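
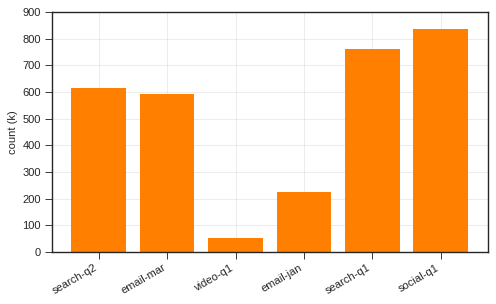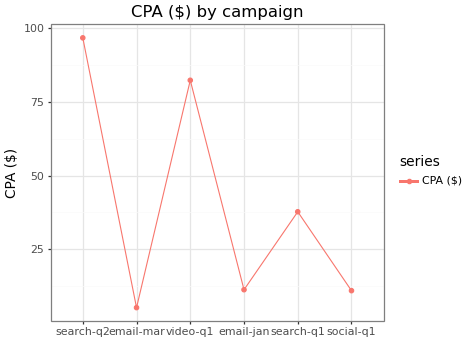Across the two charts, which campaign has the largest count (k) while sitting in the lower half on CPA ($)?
Chart 2 median CPA ($) ≈ 20; below-median campaigns: email-mar, email-jan, social-q1. Among those, social-q1 has the highest count (k) (≈ 800).

social-q1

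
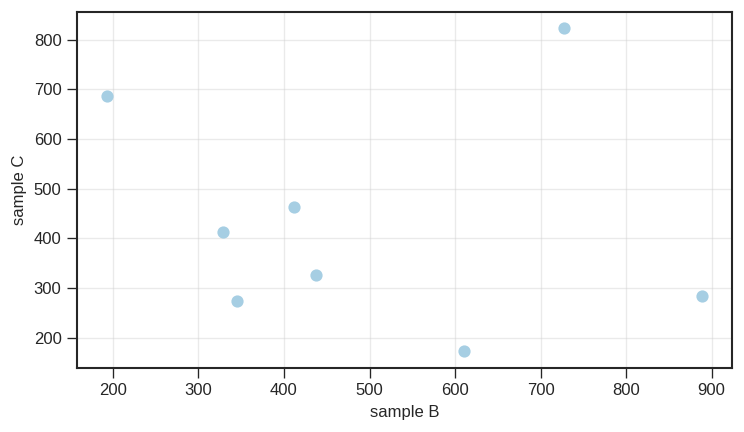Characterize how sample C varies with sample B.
Points are roughly uncorrelated; weak (|r| ≈ 0.1).

no clear correlation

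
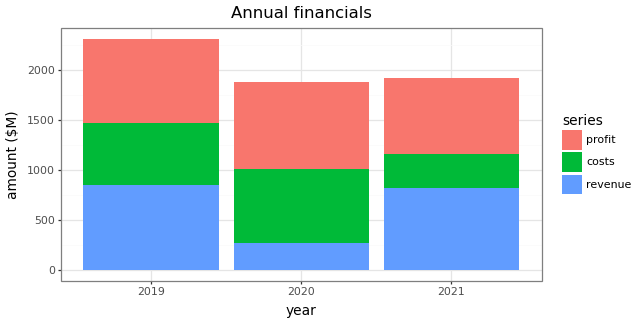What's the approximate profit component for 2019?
≈ 1000

profit top ≈ 2400, bottom ≈ 1400; segment ≈ 1000.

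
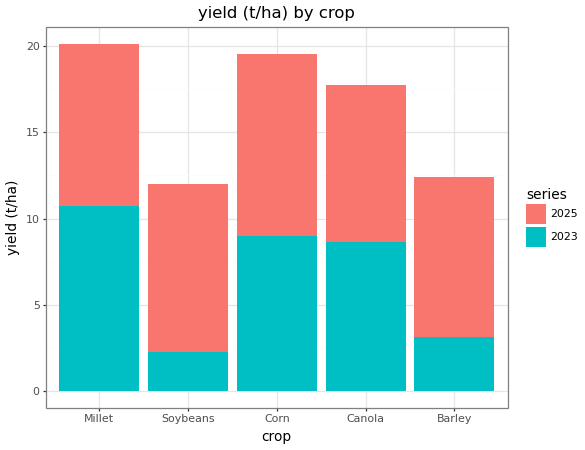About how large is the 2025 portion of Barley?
2025 top ≈ 12, bottom ≈ 4; segment ≈ 8.

≈ 8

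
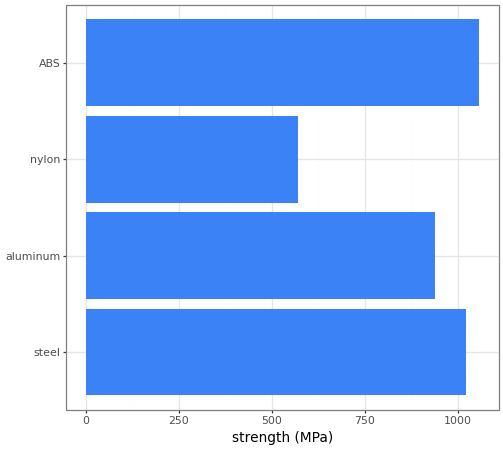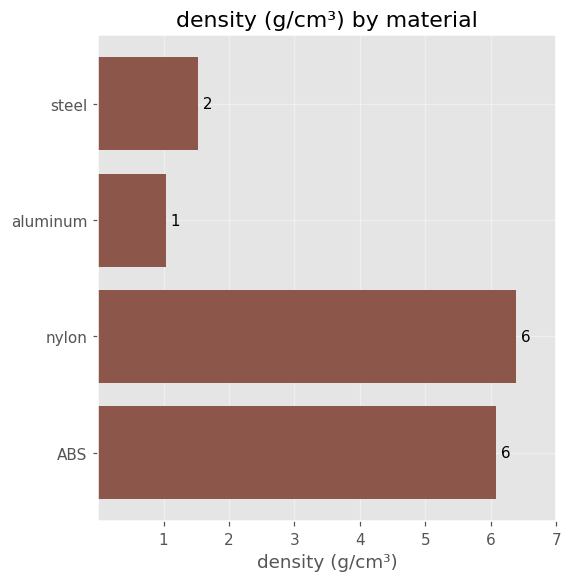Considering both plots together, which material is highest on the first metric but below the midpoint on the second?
Chart 2 median density (g/cm³) ≈ 4; below-median materials: steel, aluminum. Among those, steel has the highest strength (MPa) (≈ 1000).

steel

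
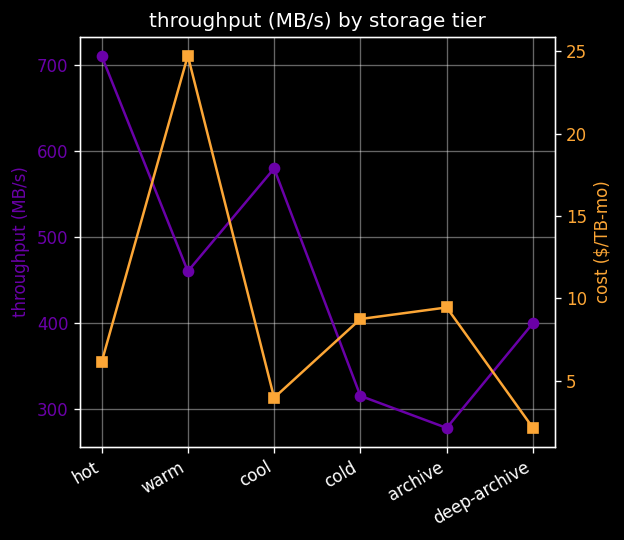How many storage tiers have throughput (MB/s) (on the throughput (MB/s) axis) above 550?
2

Above 550: hot, cool.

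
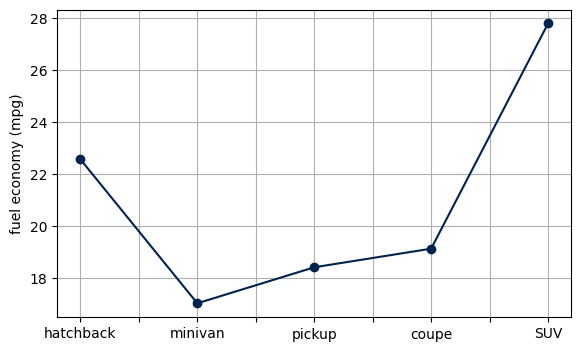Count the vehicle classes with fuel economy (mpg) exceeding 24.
1

Above 24: SUV.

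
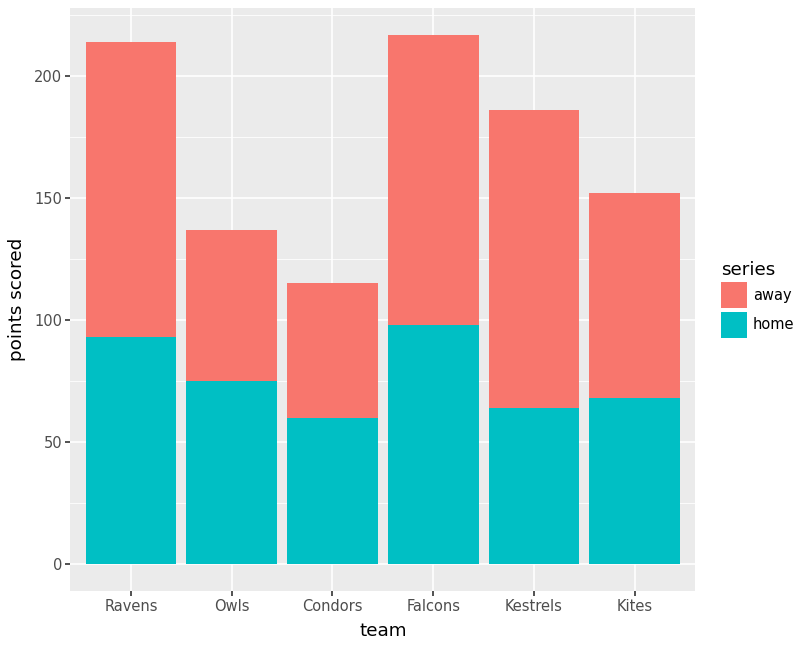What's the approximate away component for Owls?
away top ≈ 140, bottom ≈ 80; segment ≈ 60.

≈ 60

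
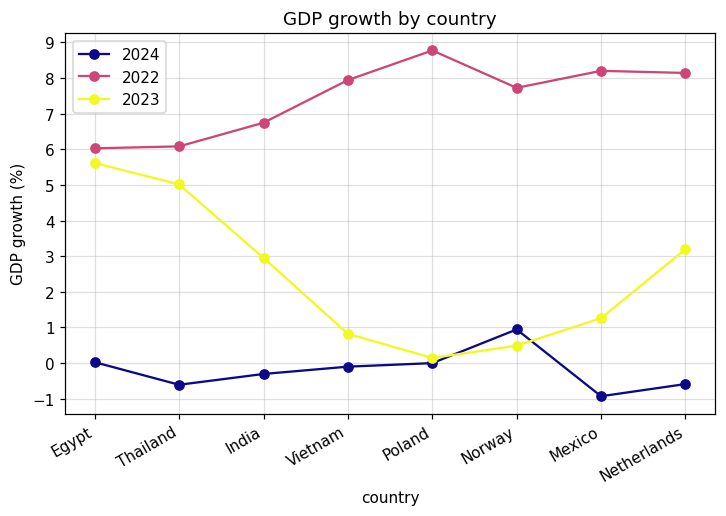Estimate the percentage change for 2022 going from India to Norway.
≈ +14.3%

India ≈ 7, Norway ≈ 8; (8 − 7) / 7 ≈ +14.3%.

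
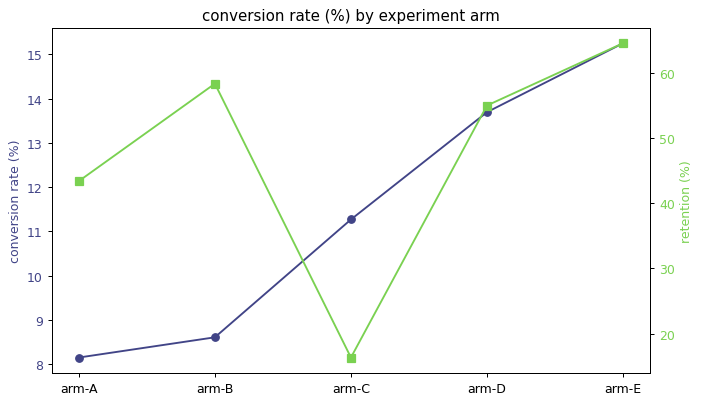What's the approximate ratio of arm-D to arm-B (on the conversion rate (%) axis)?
≈ 1.56×

arm-D ≈ 14, arm-B ≈ 9; 14/9 ≈ 1.56.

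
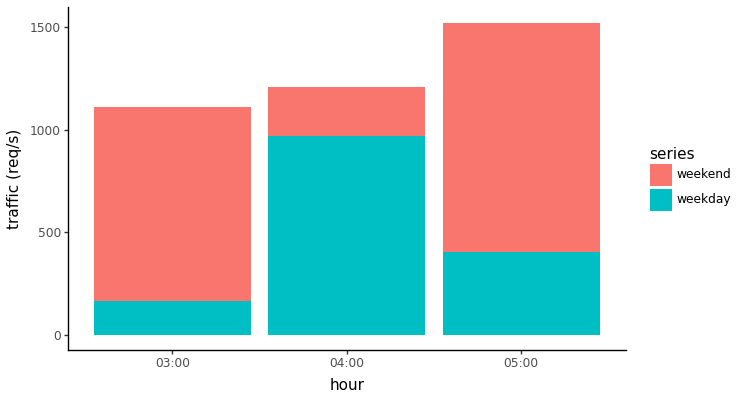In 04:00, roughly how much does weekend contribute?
weekend top ≈ 1200, bottom ≈ 1000; segment ≈ 200.

≈ 200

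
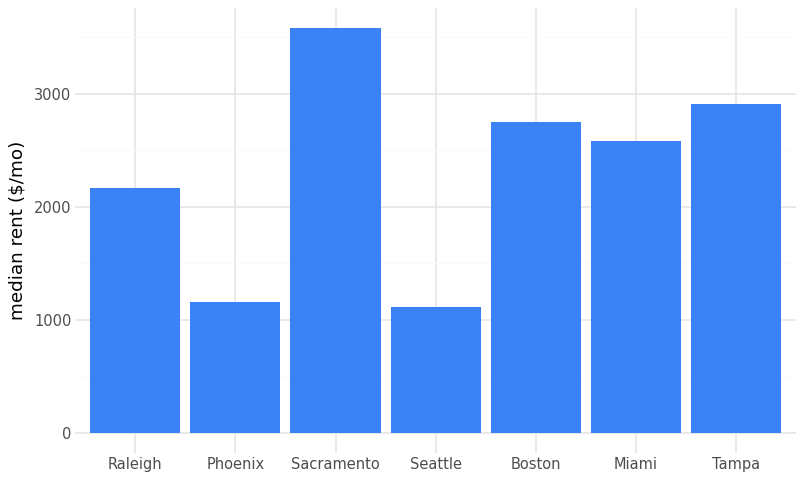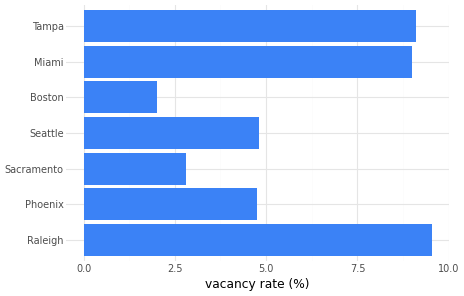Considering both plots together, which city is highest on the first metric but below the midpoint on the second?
Sacramento

Chart 2 median vacancy rate (%) ≈ 5; below-median cities: Phoenix, Sacramento, Boston. Among those, Sacramento has the highest median rent ($/mo) (≈ 3500).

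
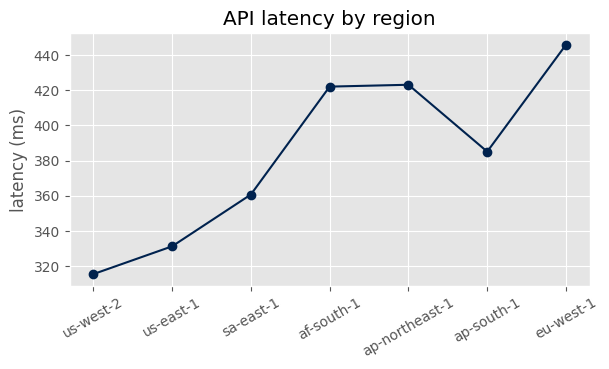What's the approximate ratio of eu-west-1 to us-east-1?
eu-west-1 ≈ 440, us-east-1 ≈ 340; 440/340 ≈ 1.29.

≈ 1.29×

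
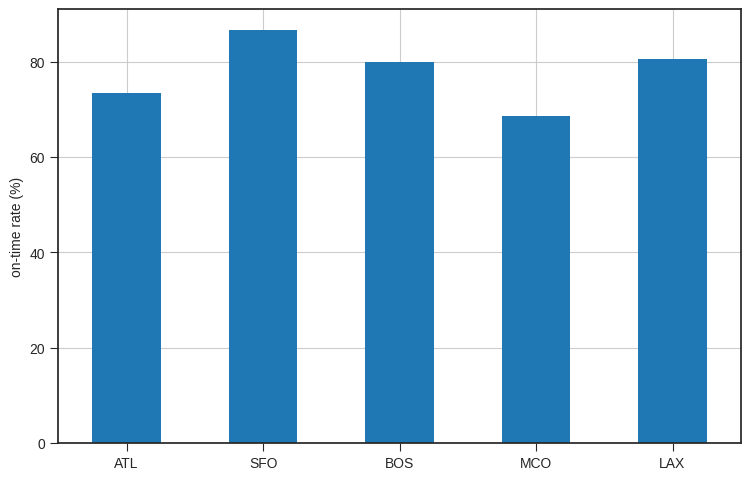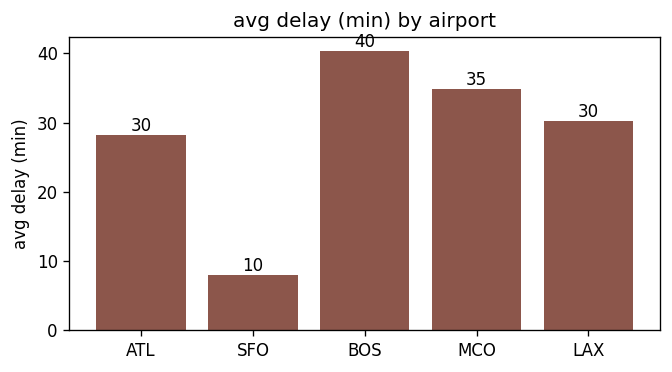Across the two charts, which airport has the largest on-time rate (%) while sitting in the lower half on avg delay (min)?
SFO

Chart 2 median avg delay (min) ≈ 30; below-median airports: ATL, SFO. Among those, SFO has the highest on-time rate (%) (≈ 90).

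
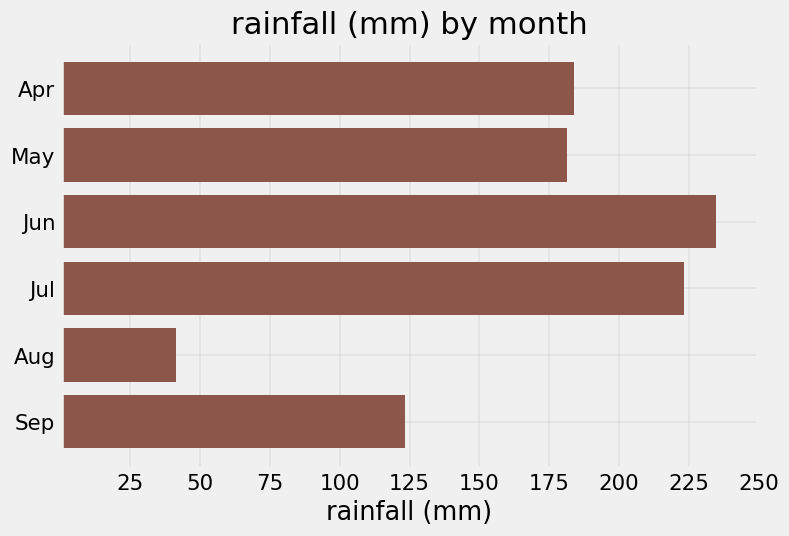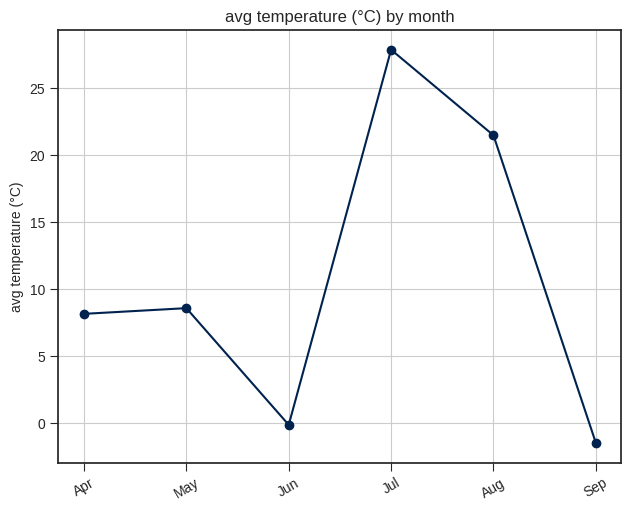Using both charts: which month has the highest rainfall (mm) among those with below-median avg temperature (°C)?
Chart 2 median avg temperature (°C) ≈ 10; below-median months: Apr, Jun, Sep. Among those, Jun has the highest rainfall (mm) (≈ 225).

Jun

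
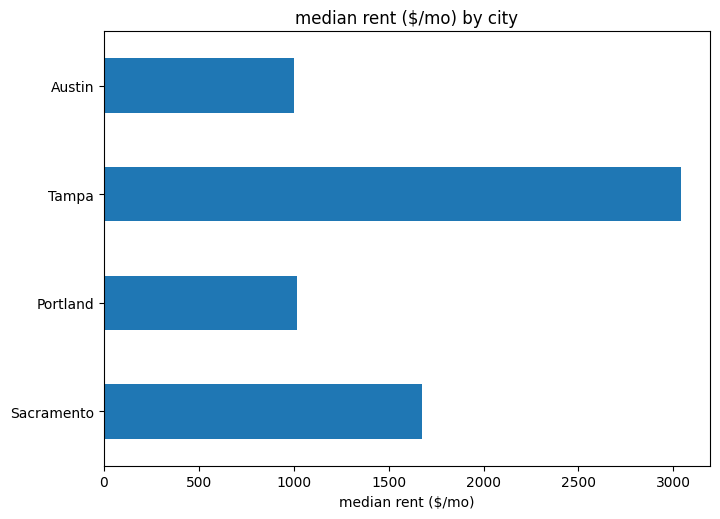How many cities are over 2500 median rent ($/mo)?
Above 2500: Tampa.

1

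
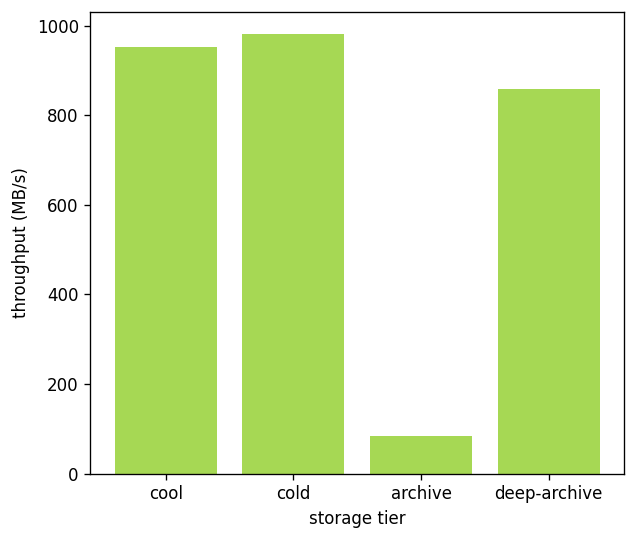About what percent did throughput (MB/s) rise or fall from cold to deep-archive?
cold ≈ 1000, deep-archive ≈ 900; (900 − 1000) / 1000 ≈ -10%.

≈ -10%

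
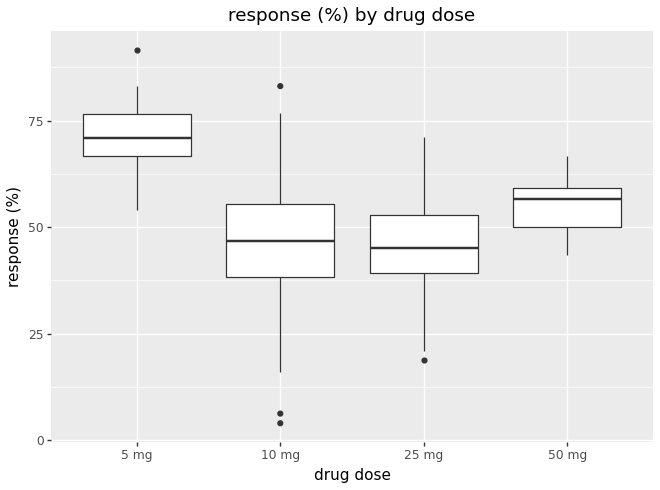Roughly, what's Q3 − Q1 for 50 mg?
≈ 10

Q3 ≈ 60, Q1 ≈ 50; IQR ≈ 10.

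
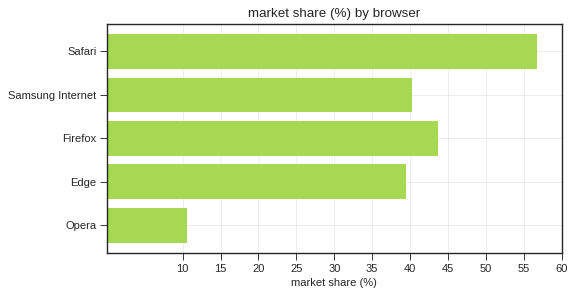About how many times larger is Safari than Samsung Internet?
Safari ≈ 55, Samsung Internet ≈ 40; 55/40 ≈ 1.38.

≈ 1.38×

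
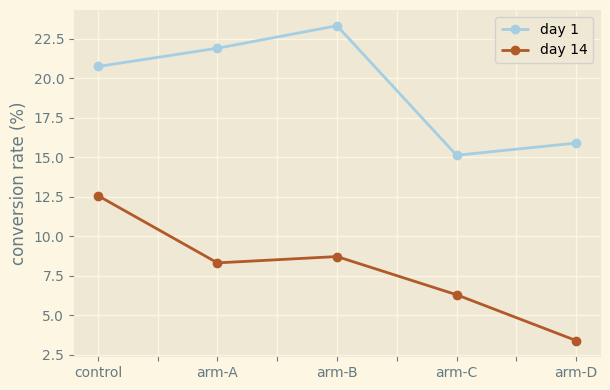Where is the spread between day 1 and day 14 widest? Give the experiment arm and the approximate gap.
arm-B: day 1 ≈ 24, day 14 ≈ 8 → gap ≈ 16. Next-largest (arm-A) is only ≈ 14.

arm-B, ≈ 16 %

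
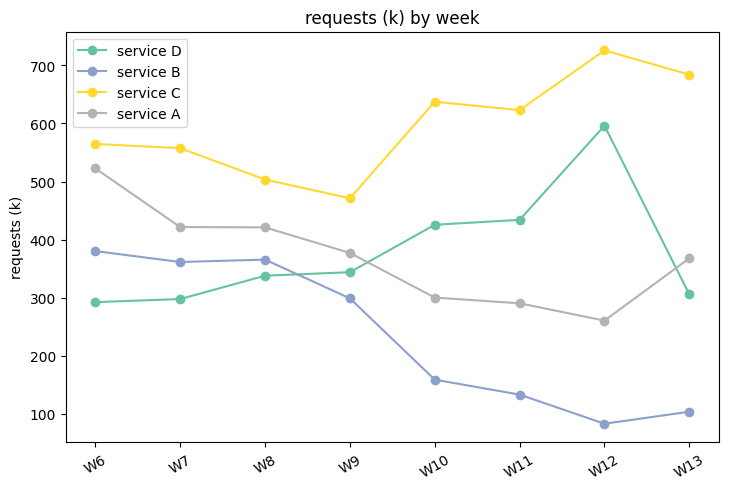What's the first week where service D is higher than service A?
W10

W9: service D ≈ 300 vs service A ≈ 400 (not yet); W10: service D ≈ 400 vs service A ≈ 300 (first crossover).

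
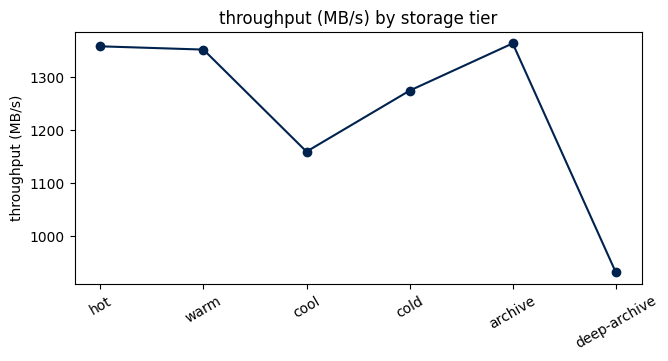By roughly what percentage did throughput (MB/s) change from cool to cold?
≈ +8.7%

cool ≈ 1150, cold ≈ 1250; (1250 − 1150) / 1150 ≈ +8.7%.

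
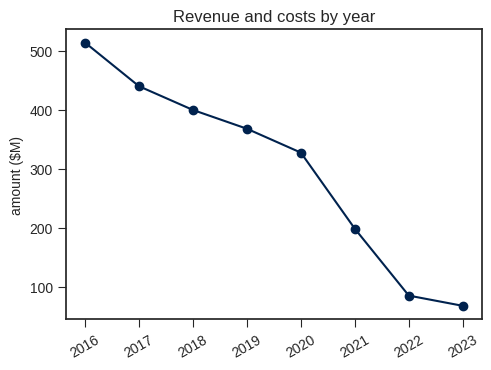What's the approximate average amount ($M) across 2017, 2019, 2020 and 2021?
(450 + 350 + 350 + 200) / 4 ≈ 338.

≈ 338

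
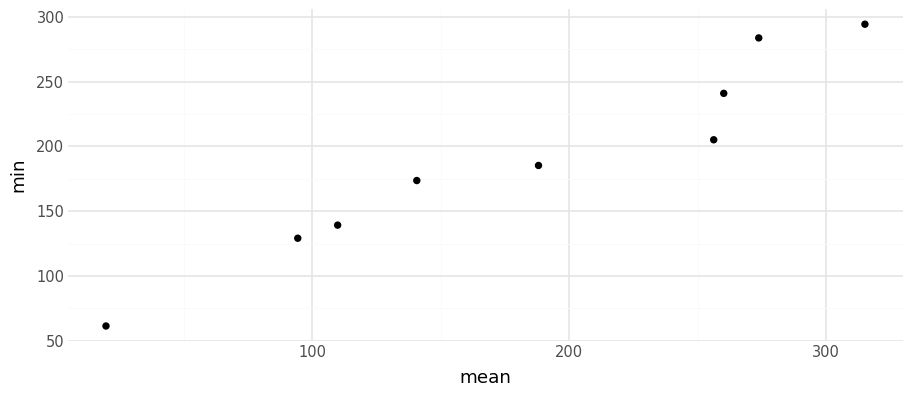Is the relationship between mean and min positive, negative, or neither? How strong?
Points are positively correlated; strong (|r| ≈ 1.0).

positive, strong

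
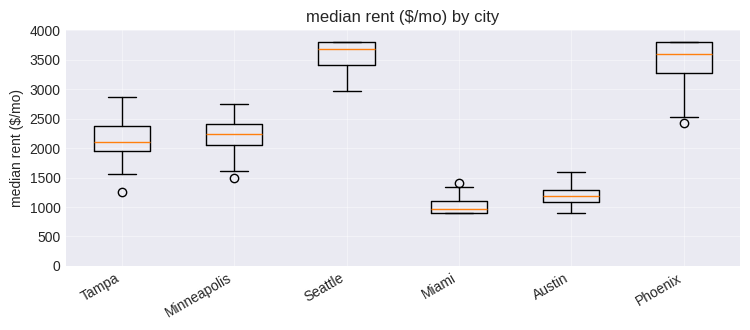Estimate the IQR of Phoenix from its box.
Q3 ≈ 4000, Q1 ≈ 3500; IQR ≈ 500.

≈ 500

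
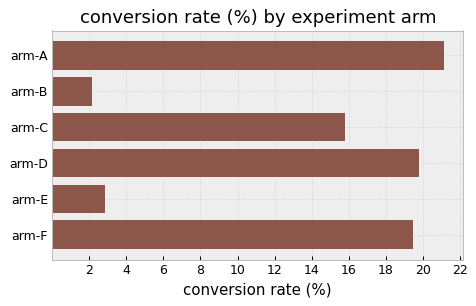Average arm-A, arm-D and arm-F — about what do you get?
(22 + 20 + 20) / 3 ≈ 21.

≈ 21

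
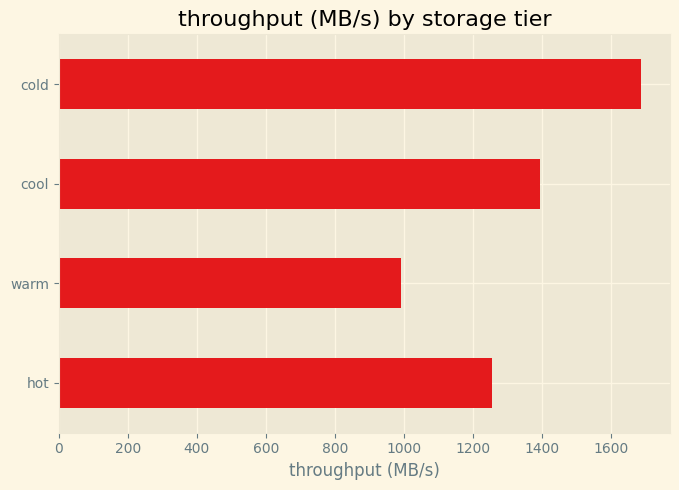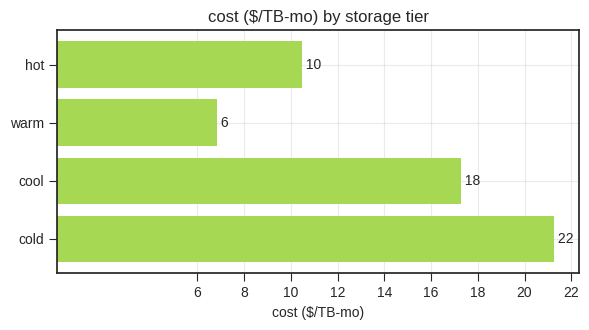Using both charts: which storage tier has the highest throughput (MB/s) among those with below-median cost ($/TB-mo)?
hot

Chart 2 median cost ($/TB-mo) ≈ 14; below-median storage tiers: hot, warm. Among those, hot has the highest throughput (MB/s) (≈ 1200).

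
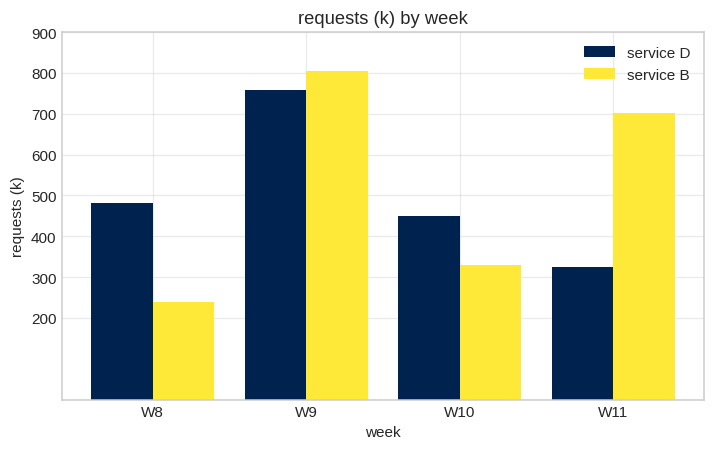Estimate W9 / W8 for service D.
≈ 1.6×

W9 ≈ 800, W8 ≈ 500; 800/500 ≈ 1.6.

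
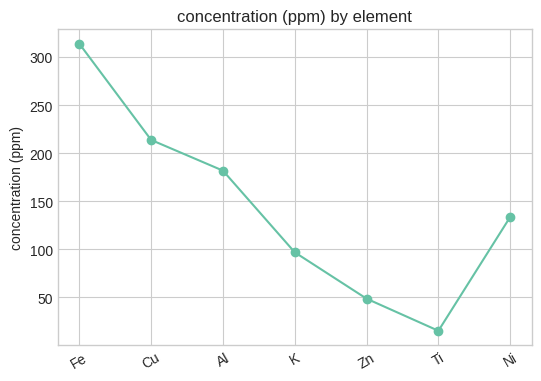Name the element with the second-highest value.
Top 3: Fe ≈ 325, Cu ≈ 225, Al ≈ 175.

Cu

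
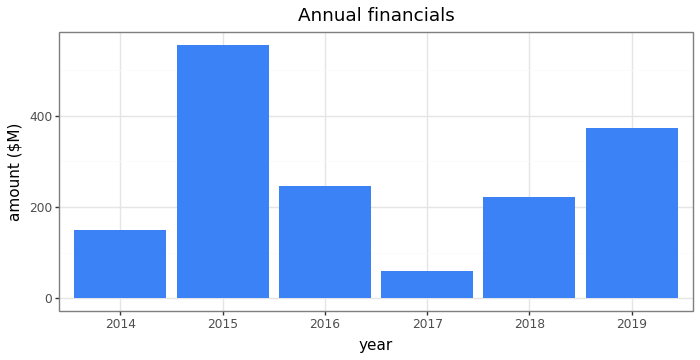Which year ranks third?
Top 4: 2015 ≈ 550, 2019 ≈ 350, 2016 ≈ 250, 2018 ≈ 200.

2016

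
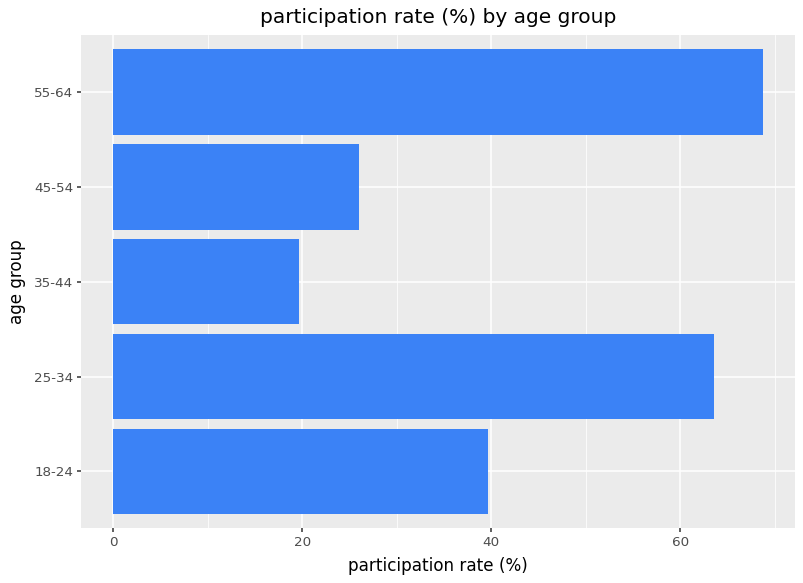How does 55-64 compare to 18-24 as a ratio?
55-64 ≈ 70, 18-24 ≈ 40; 70/40 ≈ 1.75.

≈ 1.75×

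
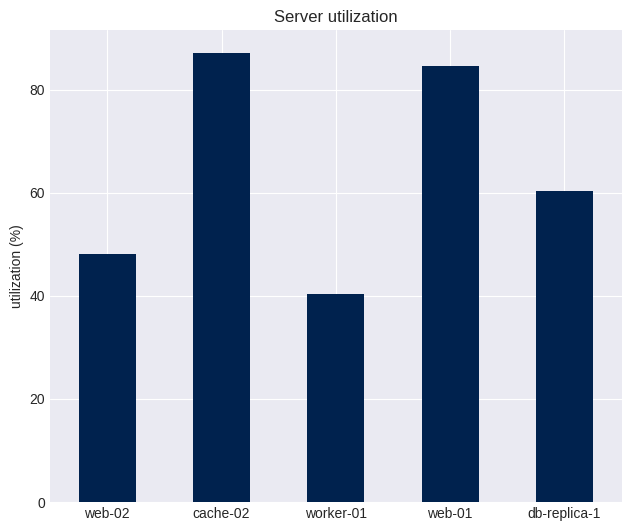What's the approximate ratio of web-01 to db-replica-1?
≈ 1.33×

web-01 ≈ 80, db-replica-1 ≈ 60; 80/60 ≈ 1.33.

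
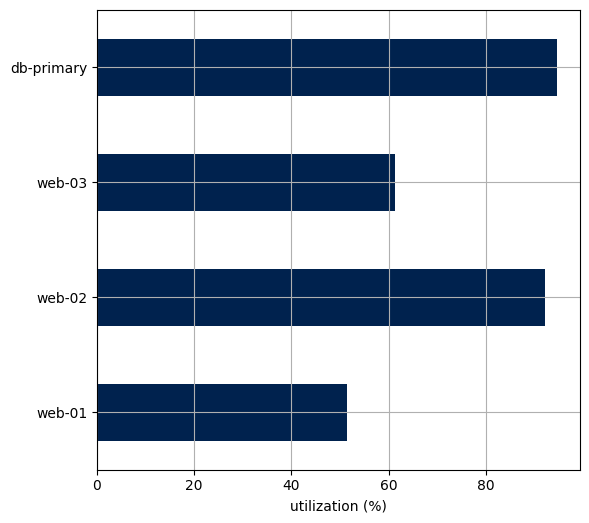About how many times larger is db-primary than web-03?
≈ 1.5×

db-primary ≈ 90, web-03 ≈ 60; 90/60 ≈ 1.5.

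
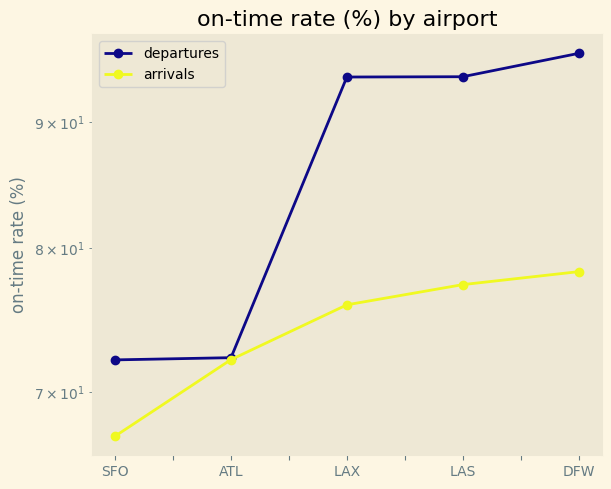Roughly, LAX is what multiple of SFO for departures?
LAX ≈ 95, SFO ≈ 70; 95/70 ≈ 1.36.

≈ 1.36×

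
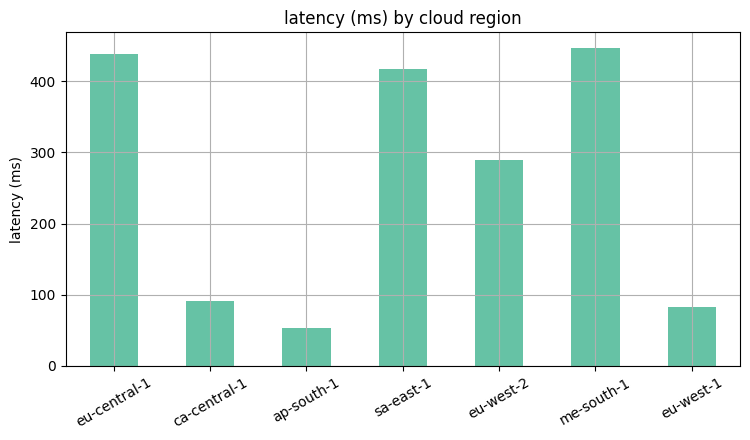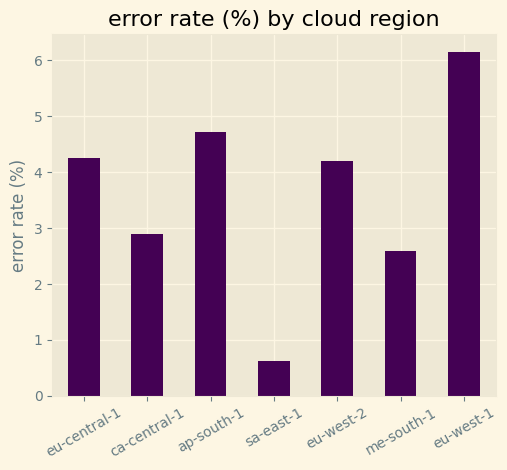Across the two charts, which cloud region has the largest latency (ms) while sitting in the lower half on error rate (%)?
me-south-1

Chart 2 median error rate (%) ≈ 4; below-median cloud regions: ca-central-1, sa-east-1, me-south-1. Among those, me-south-1 has the highest latency (ms) (≈ 450).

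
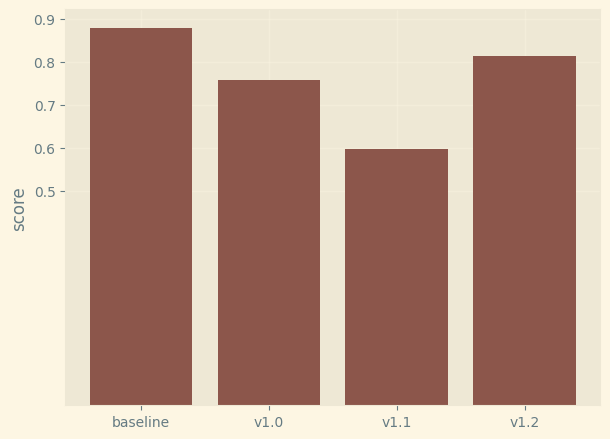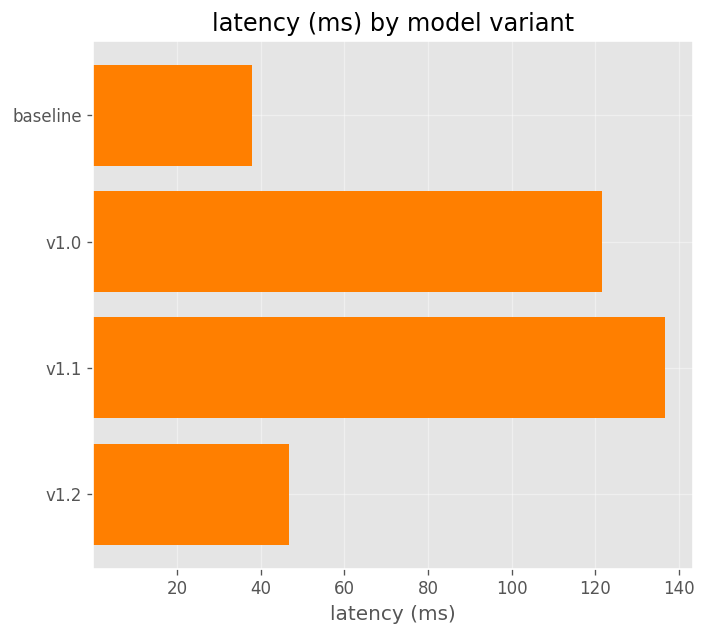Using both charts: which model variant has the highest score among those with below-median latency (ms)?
baseline

Chart 2 median latency (ms) ≈ 80; below-median model variants: baseline, v1.2. Among those, baseline has the highest score (≈ 0.9).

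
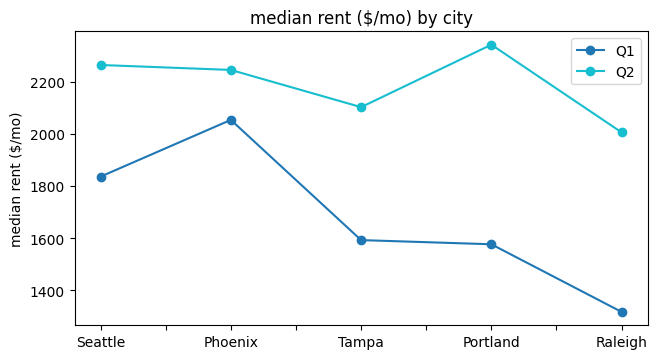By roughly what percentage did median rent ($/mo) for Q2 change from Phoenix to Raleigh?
≈ -9.1%

Phoenix ≈ 2200, Raleigh ≈ 2000; (2000 − 2200) / 2200 ≈ -9.1%.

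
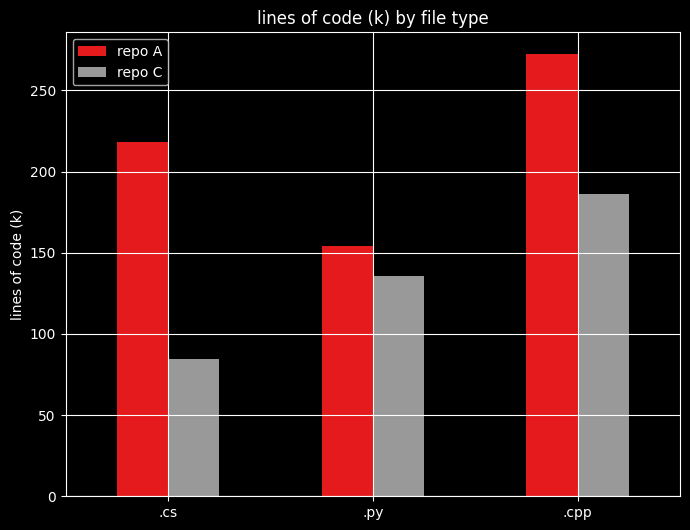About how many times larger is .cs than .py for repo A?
≈ 1.5×

.cs ≈ 225, .py ≈ 150; 225/150 ≈ 1.5.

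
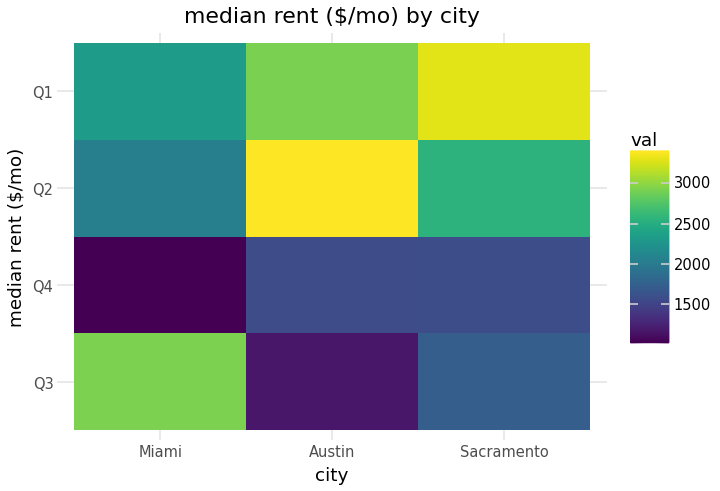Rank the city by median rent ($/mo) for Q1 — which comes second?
Top 3 for Q1: Sacramento ≈ 3200, Austin ≈ 3000, Miami ≈ 2400.

Austin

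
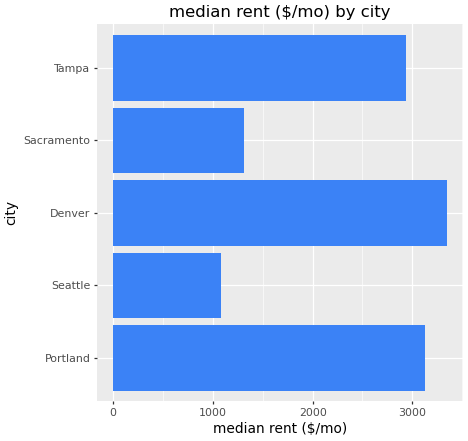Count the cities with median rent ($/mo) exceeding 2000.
3

Above 2000: Portland, Denver, Tampa.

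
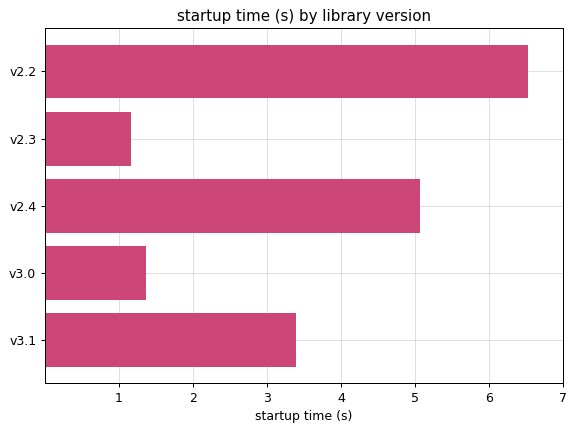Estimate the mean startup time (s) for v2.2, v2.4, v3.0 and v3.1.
(7 + 5 + 1 + 3) / 4 ≈ 4.

≈ 4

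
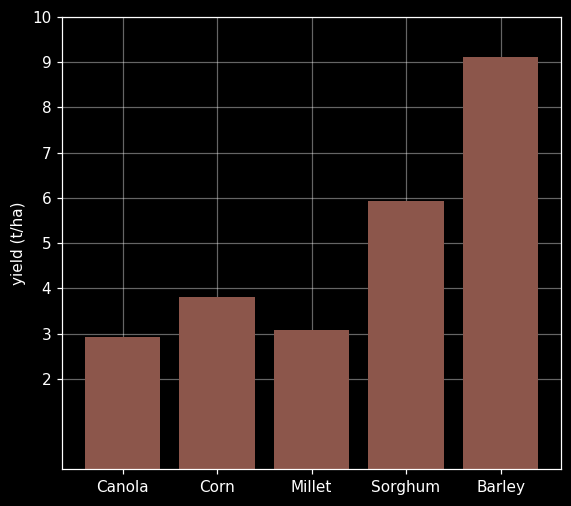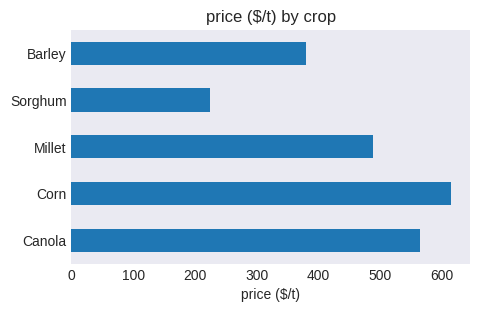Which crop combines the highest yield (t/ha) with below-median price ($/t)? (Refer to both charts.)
Barley

Chart 2 median price ($/t) ≈ 500; below-median crops: Sorghum, Barley. Among those, Barley has the highest yield (t/ha) (≈ 9).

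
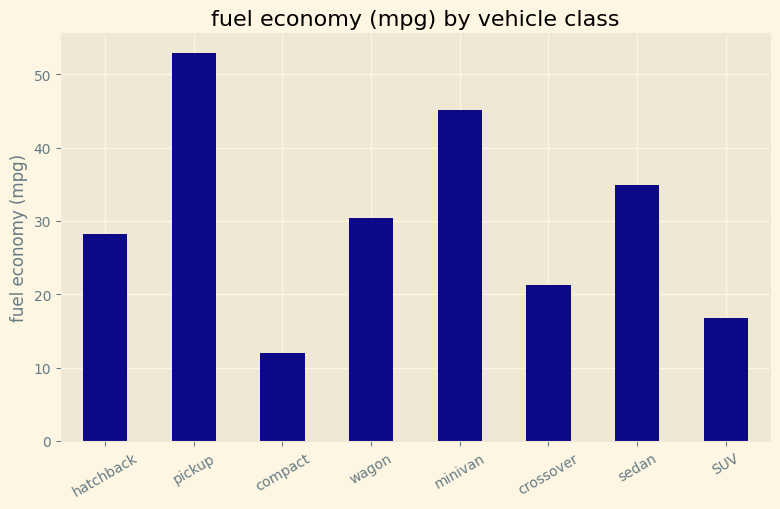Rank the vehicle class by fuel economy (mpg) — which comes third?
Top 4: pickup ≈ 55, minivan ≈ 45, sedan ≈ 35, wagon ≈ 30.

sedan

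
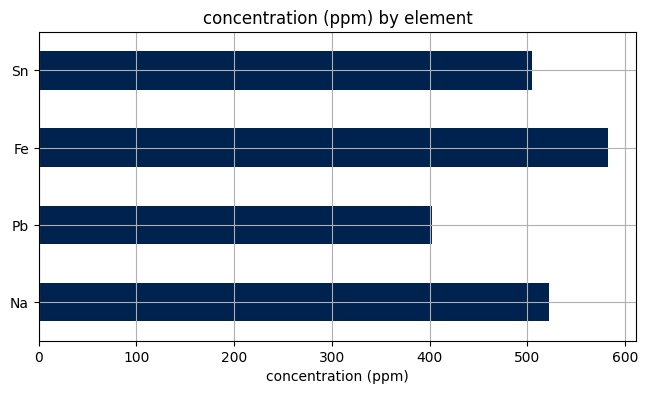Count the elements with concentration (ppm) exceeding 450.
3

Above 450: Na, Fe, Sn.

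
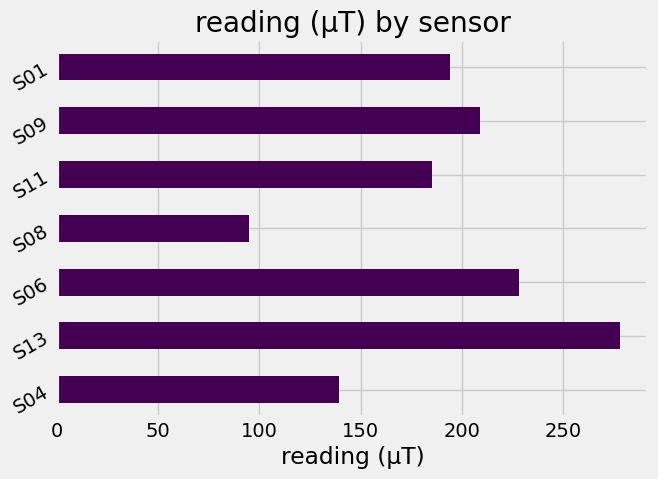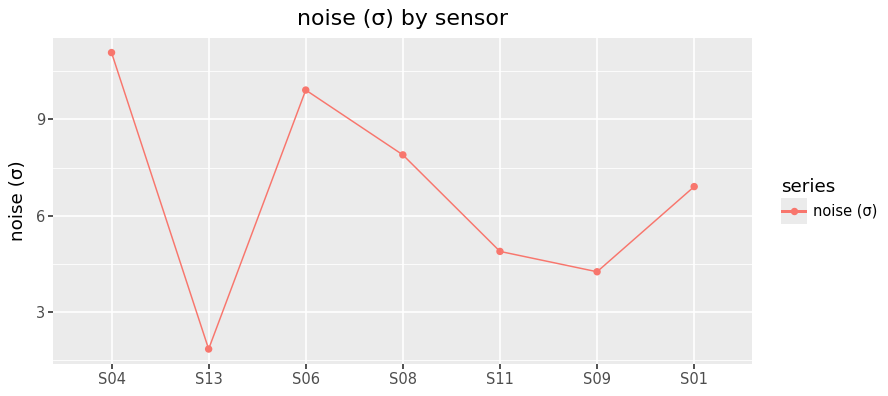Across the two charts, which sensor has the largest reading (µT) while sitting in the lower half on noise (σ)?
Chart 2 median noise (σ) ≈ 6; below-median sensors: S13, S11, S09. Among those, S13 has the highest reading (µT) (≈ 300).

S13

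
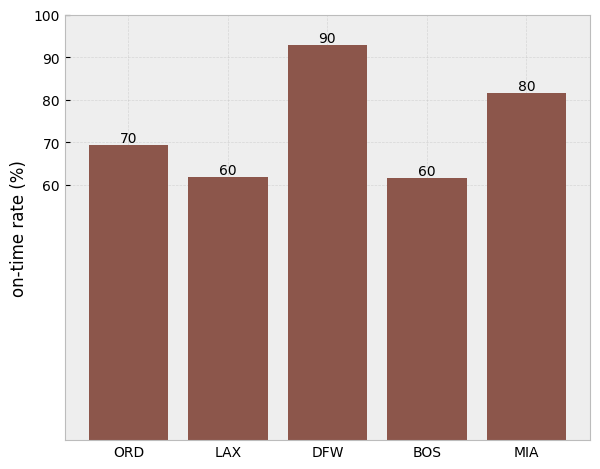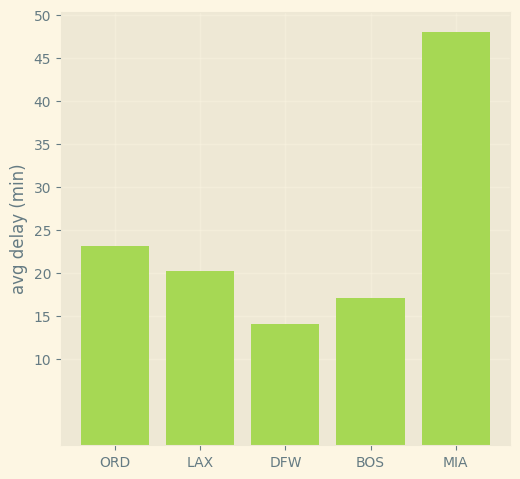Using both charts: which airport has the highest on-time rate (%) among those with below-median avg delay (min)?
Chart 2 median avg delay (min) ≈ 20; below-median airports: DFW, BOS. Among those, DFW has the highest on-time rate (%) (≈ 90).

DFW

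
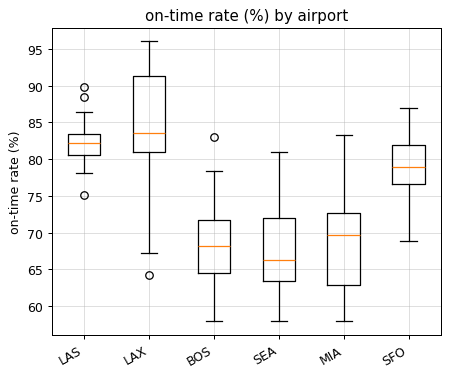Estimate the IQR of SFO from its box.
Q3 ≈ 82, Q1 ≈ 76; IQR ≈ 6.

≈ 6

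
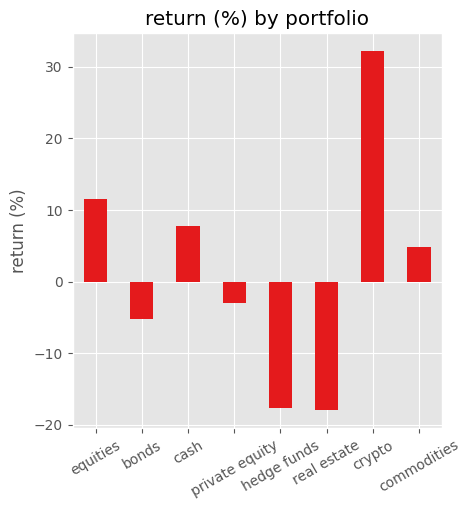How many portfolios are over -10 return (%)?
Above -10: equities, bonds, cash, private equity, crypto, commodities.

6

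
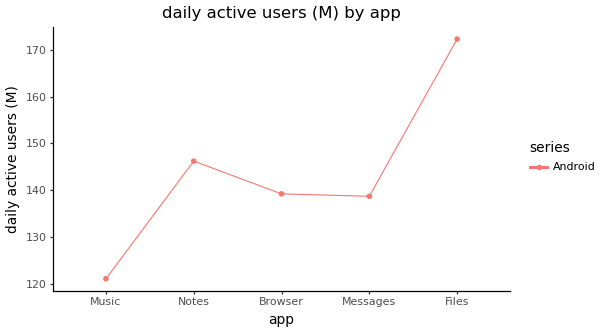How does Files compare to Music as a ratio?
≈ 1.42×

Files ≈ 170, Music ≈ 120; 170/120 ≈ 1.42.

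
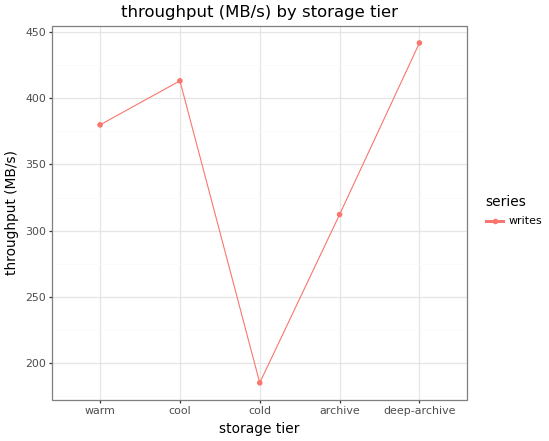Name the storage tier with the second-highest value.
cool

Top 3: deep-archive ≈ 450, cool ≈ 425, warm ≈ 375.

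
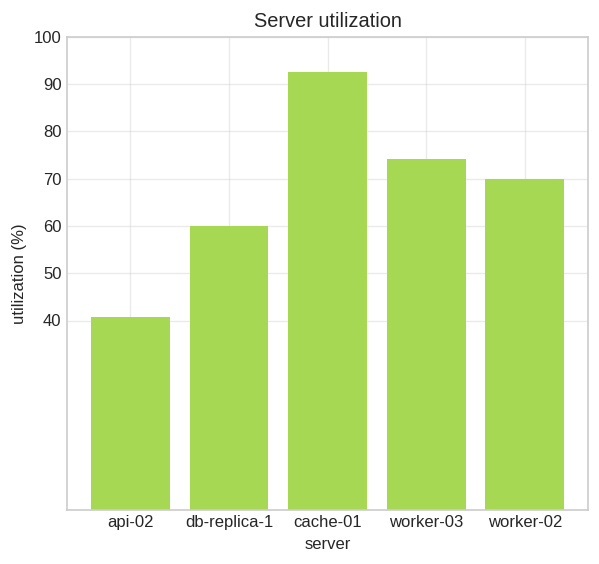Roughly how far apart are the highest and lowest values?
Max cache-01 ≈ 90, min api-02 ≈ 40; range ≈ 50.

≈ 50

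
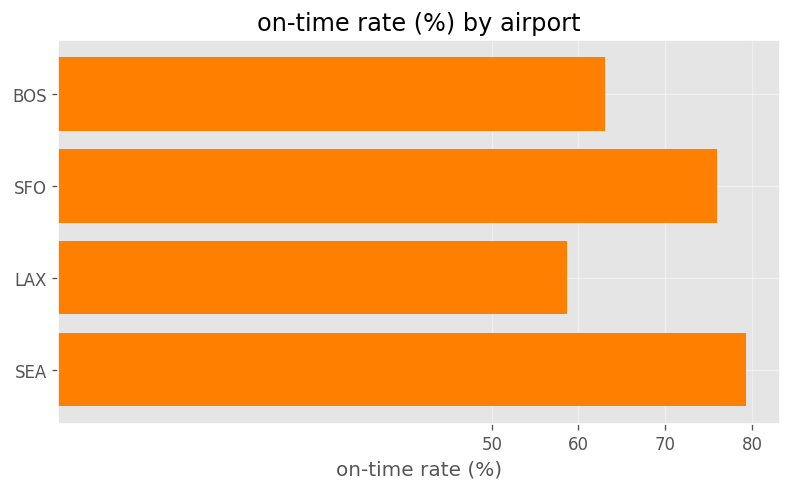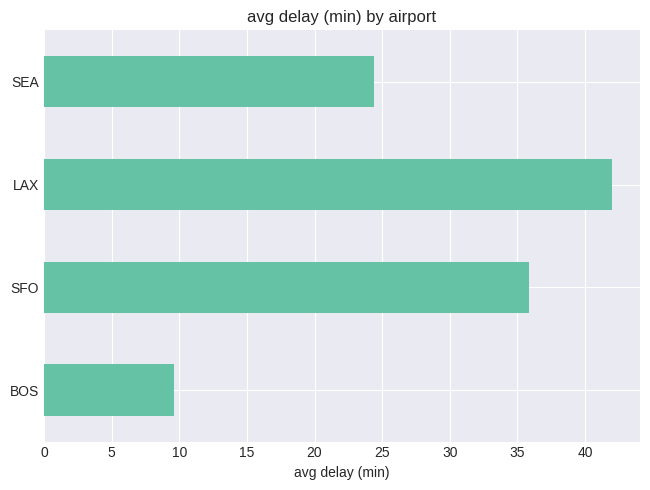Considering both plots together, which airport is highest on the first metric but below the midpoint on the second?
Chart 2 median avg delay (min) ≈ 30; below-median airports: BOS, SEA. Among those, SEA has the highest on-time rate (%) (≈ 80).

SEA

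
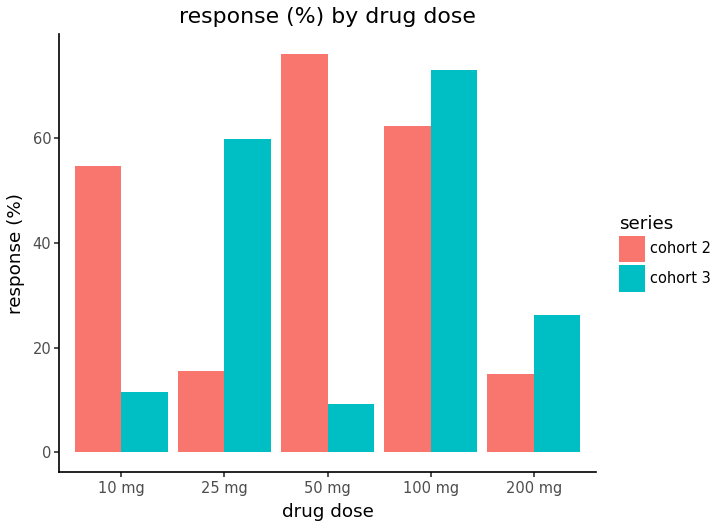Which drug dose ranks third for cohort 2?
Top 4 for cohort 2: 50 mg ≈ 80, 100 mg ≈ 60, 10 mg ≈ 50, 25 mg ≈ 20.

10 mg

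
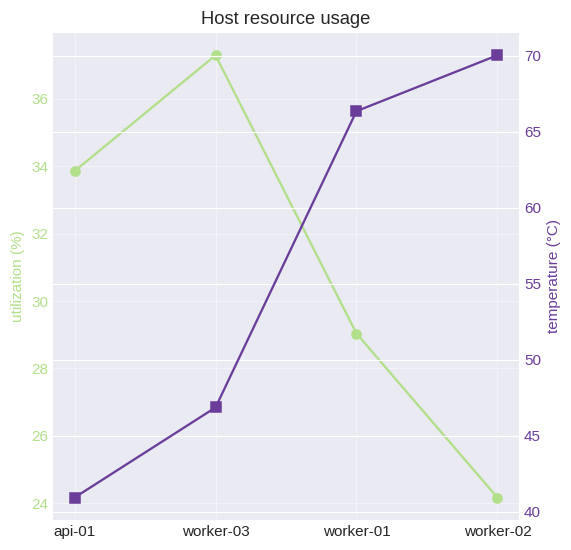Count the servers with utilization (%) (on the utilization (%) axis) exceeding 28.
3

Above 28: api-01, worker-03, worker-01.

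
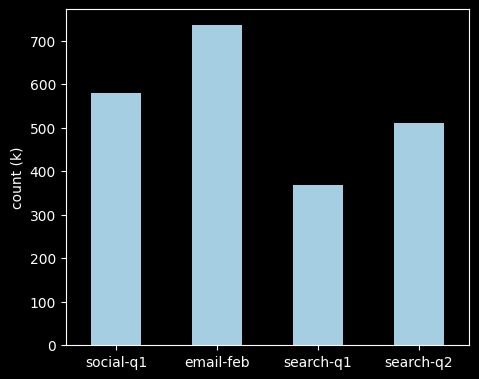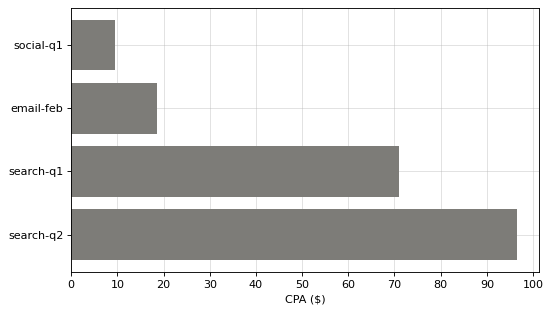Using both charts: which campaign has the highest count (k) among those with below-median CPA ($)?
email-feb

Chart 2 median CPA ($) ≈ 40; below-median campaigns: social-q1, email-feb. Among those, email-feb has the highest count (k) (≈ 700).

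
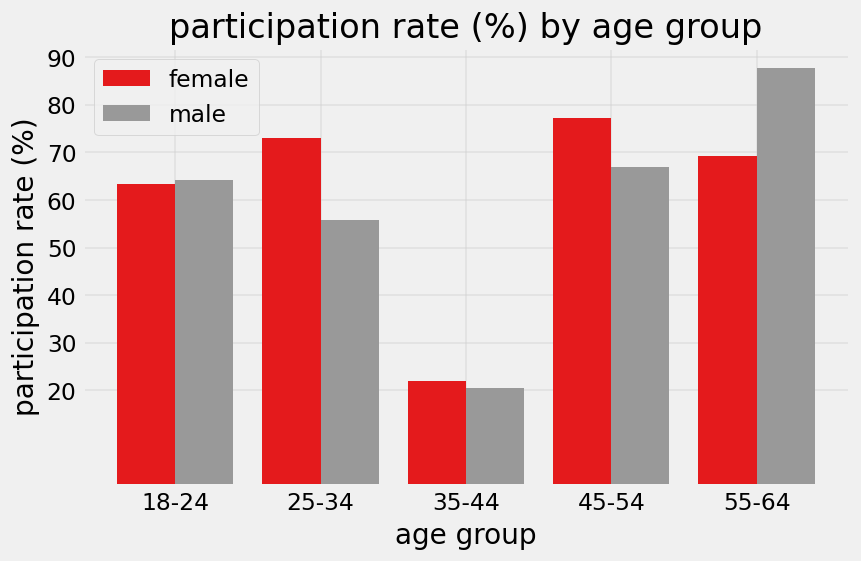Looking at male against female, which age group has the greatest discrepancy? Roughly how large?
55-64: male ≈ 90, female ≈ 70 → gap ≈ 20. Next-largest (25-34) is only ≈ 10.

55-64, ≈ 20 %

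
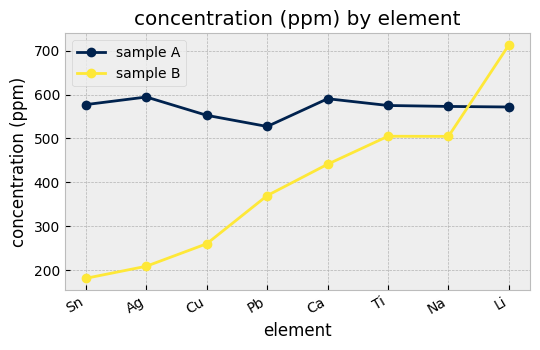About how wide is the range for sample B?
Max Li ≈ 700, min Sn ≈ 200; range ≈ 500.

≈ 500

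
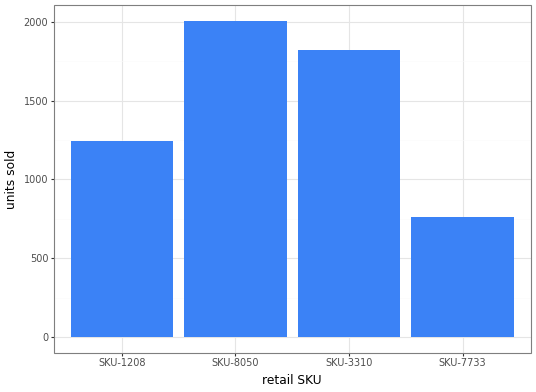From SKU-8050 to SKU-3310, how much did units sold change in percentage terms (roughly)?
SKU-8050 ≈ 2000, SKU-3310 ≈ 1800; (1800 − 2000) / 2000 ≈ -10%.

≈ -10%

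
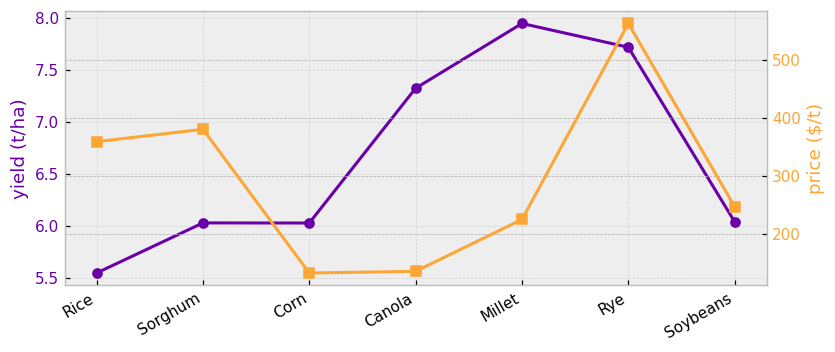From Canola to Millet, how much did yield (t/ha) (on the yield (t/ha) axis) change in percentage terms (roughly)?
Canola ≈ 7.4, Millet ≈ 8.0; (8.0 − 7.4) / 7.4 ≈ +8.1%.

≈ +8.1%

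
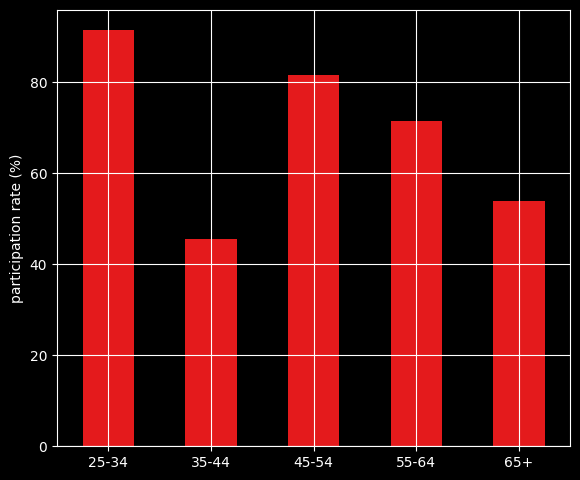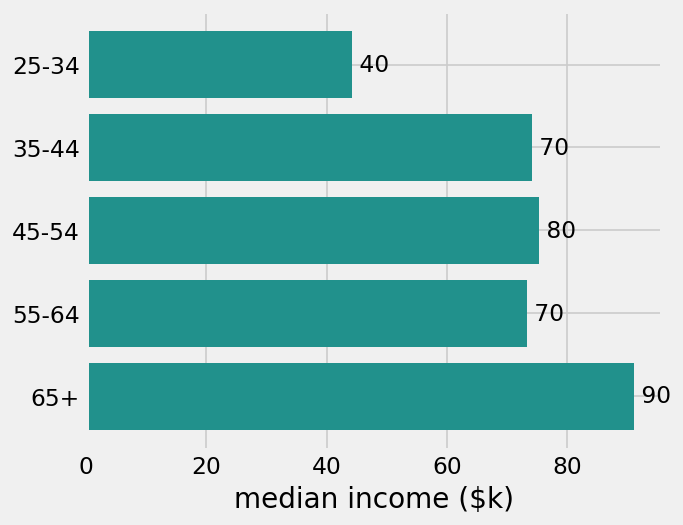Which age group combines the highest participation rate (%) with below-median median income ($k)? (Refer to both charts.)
25-34

Chart 2 median median income ($k) ≈ 70; below-median age groups: 25-34, 55-64. Among those, 25-34 has the highest participation rate (%) (≈ 90).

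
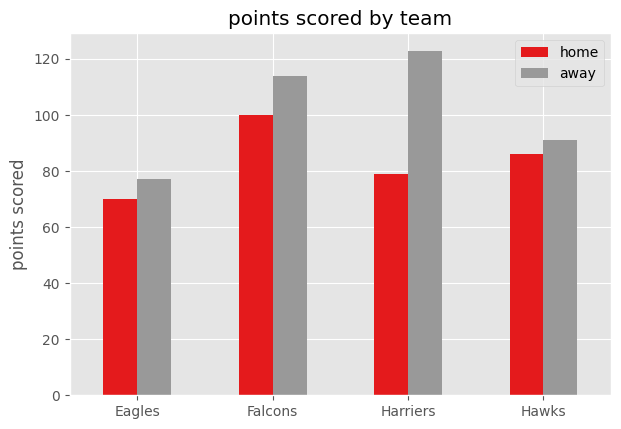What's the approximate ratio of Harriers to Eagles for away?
Harriers ≈ 120, Eagles ≈ 80; 120/80 ≈ 1.5.

≈ 1.5×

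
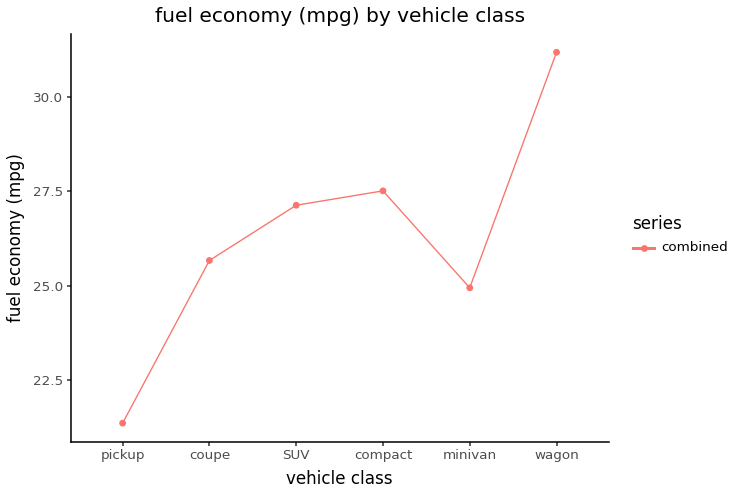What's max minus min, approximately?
≈ 10

Max wagon ≈ 31, min pickup ≈ 21; range ≈ 10.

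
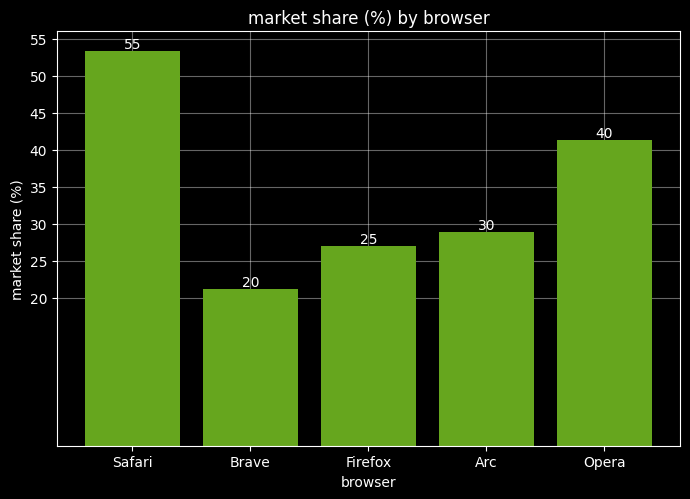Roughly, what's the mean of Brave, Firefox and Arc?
≈ 25

(20 + 25 + 30) / 3 ≈ 25.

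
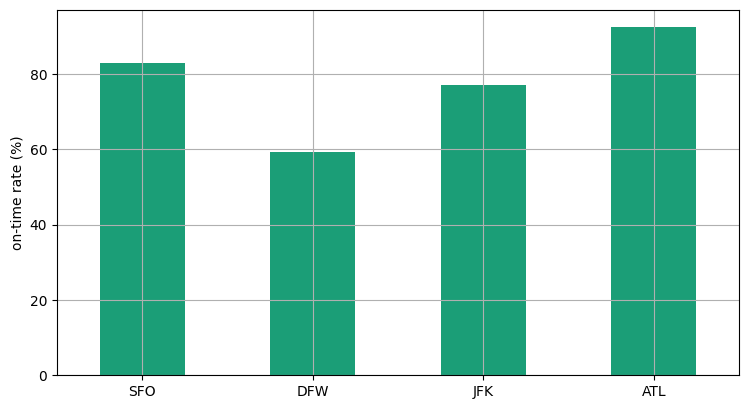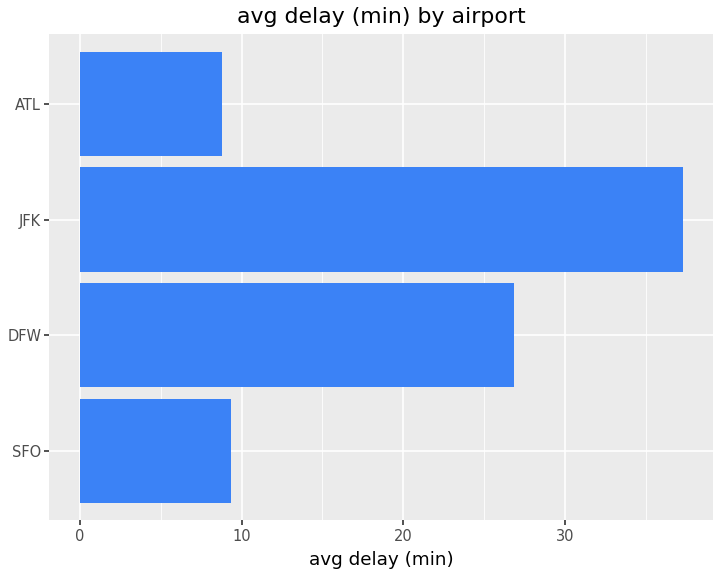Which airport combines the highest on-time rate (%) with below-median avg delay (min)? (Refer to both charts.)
ATL

Chart 2 median avg delay (min) ≈ 20; below-median airports: SFO, ATL. Among those, ATL has the highest on-time rate (%) (≈ 90).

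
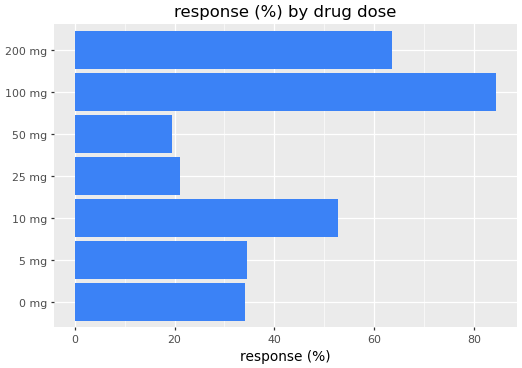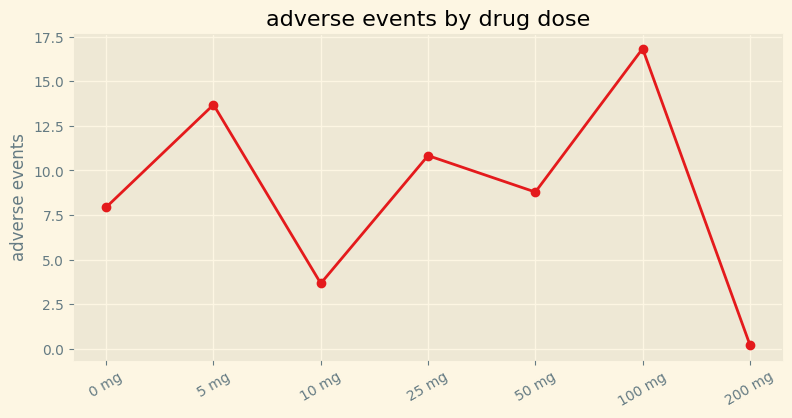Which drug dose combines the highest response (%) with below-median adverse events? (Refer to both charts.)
Chart 2 median adverse events ≈ 8; below-median drug doses: 0 mg, 10 mg, 200 mg. Among those, 200 mg has the highest response (%) (≈ 60).

200 mg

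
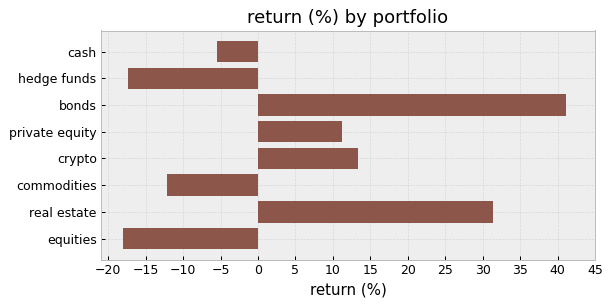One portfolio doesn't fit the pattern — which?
bonds ≈ 40; the rest sit between ≈ -20 and ≈ 30.

bonds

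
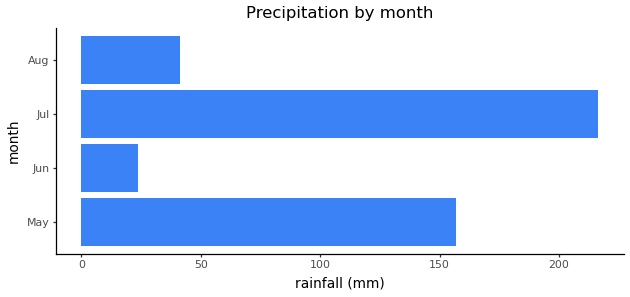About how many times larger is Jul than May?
≈ 1.38×

Jul ≈ 220, May ≈ 160; 220/160 ≈ 1.38.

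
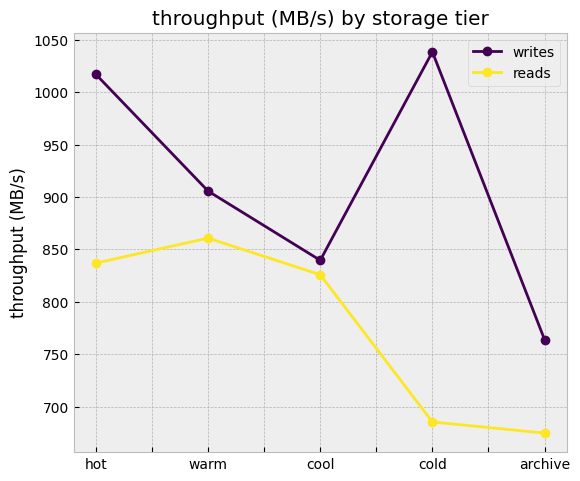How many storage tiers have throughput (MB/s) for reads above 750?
Above 750: hot, warm, cool.

3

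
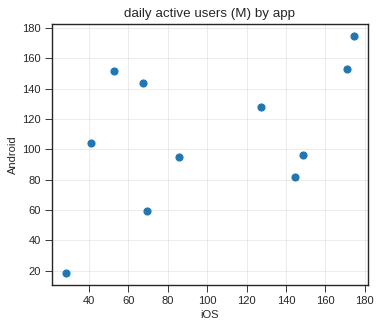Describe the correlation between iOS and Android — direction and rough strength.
positive, moderate

Points are positively correlated; moderate (|r| ≈ 0.5).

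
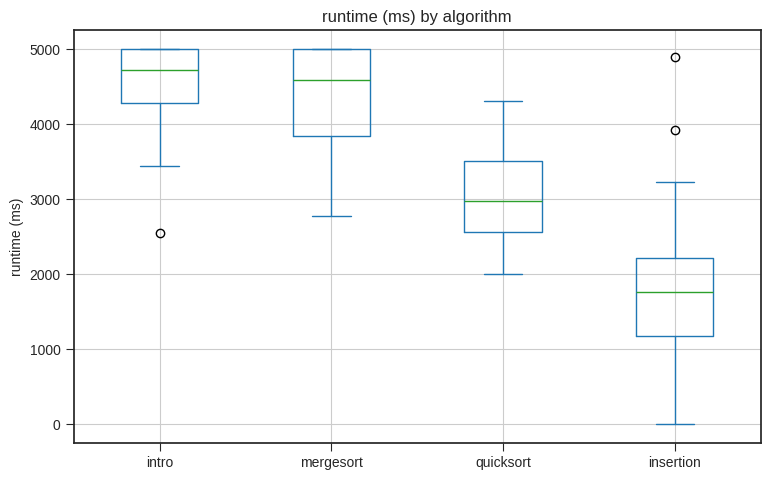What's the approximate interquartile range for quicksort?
≈ 1000

Q3 ≈ 3500, Q1 ≈ 2500; IQR ≈ 1000.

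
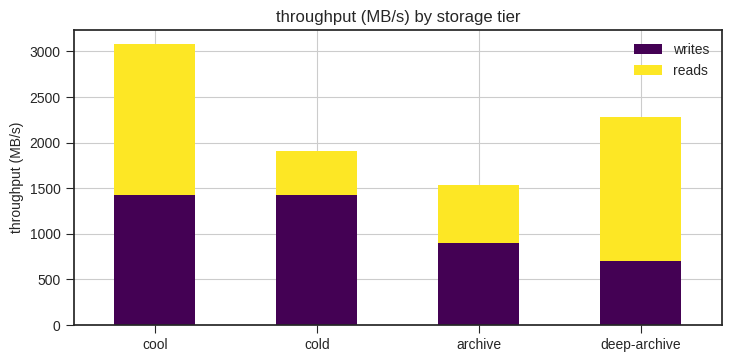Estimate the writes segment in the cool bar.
writes top ≈ 1500, bottom ≈ 0; segment ≈ 1500.

≈ 1500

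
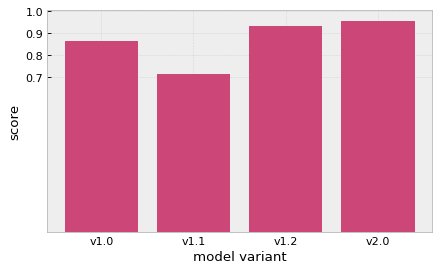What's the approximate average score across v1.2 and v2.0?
≈ 0.95

(0.9 + 1.0) / 2 ≈ 0.95.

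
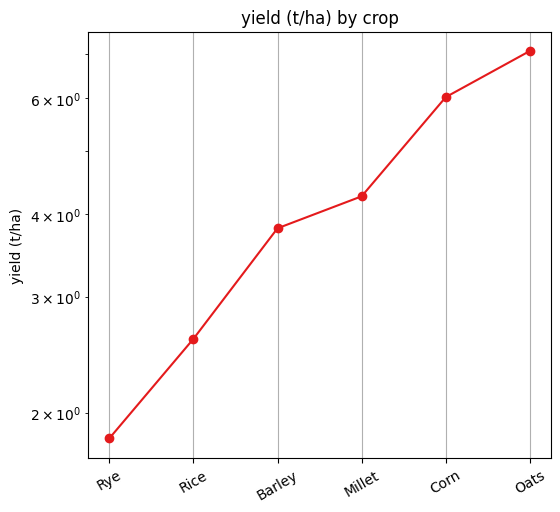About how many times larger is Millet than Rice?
≈ 1.8×

Millet ≈ 4.5, Rice ≈ 2.5; 4.5/2.5 ≈ 1.8.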